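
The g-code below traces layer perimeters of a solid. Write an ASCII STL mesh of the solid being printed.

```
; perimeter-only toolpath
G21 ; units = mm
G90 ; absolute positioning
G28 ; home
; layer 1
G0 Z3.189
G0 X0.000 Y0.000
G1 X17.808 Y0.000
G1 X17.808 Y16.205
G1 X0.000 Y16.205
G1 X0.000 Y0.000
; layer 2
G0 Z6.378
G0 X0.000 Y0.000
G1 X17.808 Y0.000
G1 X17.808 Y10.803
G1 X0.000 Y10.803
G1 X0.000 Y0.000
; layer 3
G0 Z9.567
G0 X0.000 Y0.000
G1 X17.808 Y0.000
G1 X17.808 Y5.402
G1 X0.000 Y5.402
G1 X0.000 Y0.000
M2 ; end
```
solid part
  facet normal 0.0000 0.0000 -1.0000
    outer loop
      vertex 17.808 21.606 0.000
      vertex 17.808 0.000 0.000
      vertex 0.000 0.000 0.000
    endloop
  endfacet
  facet normal 0.0000 0.0000 -1.0000
    outer loop
      vertex 0.000 21.606 0.000
      vertex 17.808 21.606 0.000
      vertex 0.000 0.000 0.000
    endloop
  endfacet
  facet normal 0.0000 -1.0000 0.0000
    outer loop
      vertex 0.000 0.000 0.000
      vertex 17.808 0.000 0.000
      vertex 17.808 0.000 12.756
    endloop
  endfacet
  facet normal 0.0000 -1.0000 0.0000
    outer loop
      vertex 0.000 0.000 0.000
      vertex 17.808 0.000 12.756
      vertex 0.000 0.000 12.756
    endloop
  endfacet
  facet normal 0.0000 0.5084 0.8611
    outer loop
      vertex 0.000 0.000 12.756
      vertex 17.808 0.000 12.756
      vertex 17.808 21.606 0.000
    endloop
  endfacet
  facet normal 0.0000 0.5084 0.8611
    outer loop
      vertex 0.000 0.000 12.756
      vertex 17.808 21.606 0.000
      vertex 0.000 21.606 0.000
    endloop
  endfacet
  facet normal -1.0000 0.0000 0.0000
    outer loop
      vertex 0.000 0.000 12.756
      vertex 0.000 21.606 0.000
      vertex 0.000 0.000 0.000
    endloop
  endfacet
  facet normal 1.0000 0.0000 0.0000
    outer loop
      vertex 17.808 0.000 0.000
      vertex 17.808 21.606 0.000
      vertex 17.808 0.000 12.756
    endloop
  endfacet
endsolid part

The G0 Z moves step by Δz≈3.189 mm. The G1 loops shrink linearly with z, so the solid tapers from its base footprint up to z≈12.8. Closing with a flat bottom cap and the tapered top and triangulating gives 8 facets — a wedge (ramp): 17.8 × 21.6 mm base, rising to 12.8 mm along the y=0 edge and sloping linearly to z=0 at y=21.6.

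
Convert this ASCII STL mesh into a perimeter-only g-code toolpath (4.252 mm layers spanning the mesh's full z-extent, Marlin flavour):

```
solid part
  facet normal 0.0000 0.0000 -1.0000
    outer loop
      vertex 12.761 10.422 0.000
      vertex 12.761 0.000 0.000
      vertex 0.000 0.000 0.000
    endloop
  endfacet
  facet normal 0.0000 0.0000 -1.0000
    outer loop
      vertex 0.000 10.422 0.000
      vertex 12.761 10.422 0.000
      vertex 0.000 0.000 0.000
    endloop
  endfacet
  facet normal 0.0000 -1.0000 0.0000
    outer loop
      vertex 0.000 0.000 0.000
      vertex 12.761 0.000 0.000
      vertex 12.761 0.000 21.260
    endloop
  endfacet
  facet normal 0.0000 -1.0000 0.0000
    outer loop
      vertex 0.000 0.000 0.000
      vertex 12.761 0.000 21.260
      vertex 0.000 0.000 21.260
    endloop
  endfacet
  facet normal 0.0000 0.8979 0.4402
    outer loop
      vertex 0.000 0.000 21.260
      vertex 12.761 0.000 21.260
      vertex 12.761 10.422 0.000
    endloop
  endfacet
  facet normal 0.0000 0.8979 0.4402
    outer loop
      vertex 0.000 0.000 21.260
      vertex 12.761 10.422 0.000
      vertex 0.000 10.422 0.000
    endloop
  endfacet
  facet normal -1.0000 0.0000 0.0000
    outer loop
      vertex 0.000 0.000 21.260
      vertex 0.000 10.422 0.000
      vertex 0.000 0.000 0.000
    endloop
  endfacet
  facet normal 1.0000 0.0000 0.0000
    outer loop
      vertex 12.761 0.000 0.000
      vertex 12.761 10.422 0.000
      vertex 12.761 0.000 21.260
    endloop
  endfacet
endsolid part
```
; perimeter-only toolpath
G21 ; units = mm
G90 ; absolute positioning
G28 ; home
; layer 1
G0 Z4.252
G0 X0.000 Y0.000
G1 X12.761 Y0.000
G1 X12.761 Y8.338
G1 X0.000 Y8.338
G1 X0.000 Y0.000
; layer 2
G0 Z8.504
G0 X0.000 Y0.000
G1 X12.761 Y0.000
G1 X12.761 Y6.253
G1 X0.000 Y6.253
G1 X0.000 Y0.000
; layer 3
G0 Z12.756
G0 X0.000 Y0.000
G1 X12.761 Y0.000
G1 X12.761 Y4.169
G1 X0.000 Y4.169
G1 X0.000 Y0.000
; layer 4
G0 Z17.008
G0 X0.000 Y0.000
G1 X12.761 Y0.000
G1 X12.761 Y2.084
G1 X0.000 Y2.084
G1 X0.000 Y0.000
M2 ; end

The solid is a wedge (ramp): 12.8 × 10.4 mm base, rising to 21.3 mm along the y=0 edge and sloping linearly to z=0 at y=10.4. Slicing at Δz = 4.252 mm — 5 equal slices spanning the solid's height, so layer i sits at z = i·h/5 — gives 4 non-empty perimeters. Each is a 4-segment closed polygon; G0 lifts to the layer z and rapids to the start vertex, then G1 traces the edges. The cross-section shrinks linearly with z (the slice at the apex is degenerate and omitted).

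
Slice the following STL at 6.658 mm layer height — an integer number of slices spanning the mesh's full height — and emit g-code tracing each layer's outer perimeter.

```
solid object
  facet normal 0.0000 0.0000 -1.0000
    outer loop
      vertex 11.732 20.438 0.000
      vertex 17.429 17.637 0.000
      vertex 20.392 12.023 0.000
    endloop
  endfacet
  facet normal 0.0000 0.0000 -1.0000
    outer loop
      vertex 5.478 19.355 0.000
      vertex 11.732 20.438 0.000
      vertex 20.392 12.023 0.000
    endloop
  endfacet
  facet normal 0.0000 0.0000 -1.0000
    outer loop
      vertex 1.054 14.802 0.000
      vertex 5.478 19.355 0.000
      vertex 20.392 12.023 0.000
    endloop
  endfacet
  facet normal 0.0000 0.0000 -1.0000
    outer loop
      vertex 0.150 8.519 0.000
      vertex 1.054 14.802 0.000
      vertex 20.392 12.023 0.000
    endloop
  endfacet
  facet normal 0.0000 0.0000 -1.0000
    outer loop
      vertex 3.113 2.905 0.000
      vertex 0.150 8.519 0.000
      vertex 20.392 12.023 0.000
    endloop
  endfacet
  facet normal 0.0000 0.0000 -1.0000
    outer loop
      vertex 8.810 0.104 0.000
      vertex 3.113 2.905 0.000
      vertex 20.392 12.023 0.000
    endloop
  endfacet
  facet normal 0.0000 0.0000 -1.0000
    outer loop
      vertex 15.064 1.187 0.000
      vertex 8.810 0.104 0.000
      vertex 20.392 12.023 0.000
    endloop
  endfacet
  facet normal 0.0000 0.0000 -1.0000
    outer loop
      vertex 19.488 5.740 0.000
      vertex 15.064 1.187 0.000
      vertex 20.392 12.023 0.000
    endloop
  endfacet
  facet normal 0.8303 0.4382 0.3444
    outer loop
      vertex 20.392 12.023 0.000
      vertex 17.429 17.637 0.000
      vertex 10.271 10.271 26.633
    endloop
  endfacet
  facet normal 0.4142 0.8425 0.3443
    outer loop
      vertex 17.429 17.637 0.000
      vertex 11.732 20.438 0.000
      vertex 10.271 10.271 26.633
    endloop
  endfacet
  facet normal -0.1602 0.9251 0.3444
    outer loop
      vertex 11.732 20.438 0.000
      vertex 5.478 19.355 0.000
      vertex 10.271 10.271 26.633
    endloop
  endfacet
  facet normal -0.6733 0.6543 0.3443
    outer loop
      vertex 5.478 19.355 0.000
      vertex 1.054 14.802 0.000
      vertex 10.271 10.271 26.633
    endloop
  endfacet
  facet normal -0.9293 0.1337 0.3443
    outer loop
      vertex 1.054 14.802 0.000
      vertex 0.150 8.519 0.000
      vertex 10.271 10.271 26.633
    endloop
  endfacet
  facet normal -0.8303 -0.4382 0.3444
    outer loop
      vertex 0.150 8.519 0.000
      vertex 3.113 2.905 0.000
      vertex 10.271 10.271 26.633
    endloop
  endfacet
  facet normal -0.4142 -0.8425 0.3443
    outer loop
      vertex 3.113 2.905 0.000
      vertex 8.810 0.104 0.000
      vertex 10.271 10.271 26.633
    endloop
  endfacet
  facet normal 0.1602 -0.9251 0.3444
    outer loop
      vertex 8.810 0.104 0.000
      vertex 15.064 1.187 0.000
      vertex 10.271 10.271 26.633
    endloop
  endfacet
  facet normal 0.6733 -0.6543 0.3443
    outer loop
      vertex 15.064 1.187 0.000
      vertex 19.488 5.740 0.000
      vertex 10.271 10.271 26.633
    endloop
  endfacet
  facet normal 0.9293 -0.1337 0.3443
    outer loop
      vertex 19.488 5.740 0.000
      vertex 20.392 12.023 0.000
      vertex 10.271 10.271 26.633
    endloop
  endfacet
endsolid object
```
; perimeter-only toolpath
G21 ; units = mm
G90 ; absolute positioning
G28 ; home
; layer 1
G0 Z6.658
G0 X17.862 Y11.585
G1 X15.639 Y15.796
G1 X11.367 Y17.896
G1 X6.676 Y17.084
G1 X3.358 Y13.669
G1 X2.680 Y8.957
G1 X4.902 Y4.747
G1 X9.175 Y2.646
G1 X13.866 Y3.458
G1 X17.184 Y6.873
G1 X17.862 Y11.585
; layer 2
G0 Z13.316
G0 X15.332 Y11.147
G1 X13.850 Y13.954
G1 X11.002 Y15.354
G1 X7.875 Y14.813
G1 X5.663 Y12.537
G1 X5.211 Y9.395
G1 X6.692 Y6.588
G1 X9.541 Y5.188
G1 X12.668 Y5.729
G1 X14.880 Y8.006
G1 X15.332 Y11.147
; layer 3
G0 Z19.975
G0 X12.801 Y10.709
G1 X12.061 Y12.113
G1 X10.636 Y12.813
G1 X9.073 Y12.542
G1 X7.967 Y11.404
G1 X7.741 Y9.833
G1 X8.482 Y8.430
G1 X9.906 Y7.729
G1 X11.469 Y8.000
G1 X12.575 Y9.138
G1 X12.801 Y10.709
M2 ; end

The solid is a regular 10-sided pyramid, base circumscribed radius ≈ 10.3 mm, apex at z ≈ 26.6 mm. Slicing at Δz = 6.658 mm — 4 equal slices spanning the solid's height, so layer i sits at z = i·h/4 — gives 3 non-empty perimeters. Each is a 10-segment closed polygon; G0 lifts to the layer z and rapids to the start vertex, then G1 traces the edges. The cross-section shrinks linearly with z (the slice at the apex is degenerate and omitted).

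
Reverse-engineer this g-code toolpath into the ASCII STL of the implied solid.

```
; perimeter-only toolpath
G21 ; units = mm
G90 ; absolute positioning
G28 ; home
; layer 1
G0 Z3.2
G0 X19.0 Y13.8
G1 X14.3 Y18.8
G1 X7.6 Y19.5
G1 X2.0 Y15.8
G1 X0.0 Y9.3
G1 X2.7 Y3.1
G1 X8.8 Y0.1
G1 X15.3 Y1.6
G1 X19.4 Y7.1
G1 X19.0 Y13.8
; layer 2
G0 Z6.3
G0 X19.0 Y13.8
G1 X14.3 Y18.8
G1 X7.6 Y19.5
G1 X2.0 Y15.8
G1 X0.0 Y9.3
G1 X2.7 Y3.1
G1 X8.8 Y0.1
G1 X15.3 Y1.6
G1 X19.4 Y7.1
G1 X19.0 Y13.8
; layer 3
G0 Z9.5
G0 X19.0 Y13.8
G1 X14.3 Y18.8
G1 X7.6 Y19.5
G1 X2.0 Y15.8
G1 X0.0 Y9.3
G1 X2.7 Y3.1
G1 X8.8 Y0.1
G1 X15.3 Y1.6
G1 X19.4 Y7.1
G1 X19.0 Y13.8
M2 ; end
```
solid part
  facet normal 0.0000 0.0000 -1.0000
    outer loop
      vertex 7.6 19.5 0.0
      vertex 14.3 18.8 0.0
      vertex 19.0 13.8 0.0
    endloop
  endfacet
  facet normal 0.0000 0.0000 -1.0000
    outer loop
      vertex 2.0 15.8 0.0
      vertex 7.6 19.5 0.0
      vertex 19.0 13.8 0.0
    endloop
  endfacet
  facet normal 0.0000 0.0000 -1.0000
    outer loop
      vertex 0.0 9.3 0.0
      vertex 2.0 15.8 0.0
      vertex 19.0 13.8 0.0
    endloop
  endfacet
  facet normal 0.0000 0.0000 -1.0000
    outer loop
      vertex 2.7 3.1 0.0
      vertex 0.0 9.3 0.0
      vertex 19.0 13.8 0.0
    endloop
  endfacet
  facet normal 0.0000 0.0000 -1.0000
    outer loop
      vertex 8.8 0.1 0.0
      vertex 2.7 3.1 0.0
      vertex 19.0 13.8 0.0
    endloop
  endfacet
  facet normal 0.0000 0.0000 -1.0000
    outer loop
      vertex 15.3 1.6 0.0
      vertex 8.8 0.1 0.0
      vertex 19.0 13.8 0.0
    endloop
  endfacet
  facet normal 0.0000 0.0000 -1.0000
    outer loop
      vertex 19.4 7.1 0.0
      vertex 15.3 1.6 0.0
      vertex 19.0 13.8 0.0
    endloop
  endfacet
  facet normal 0.0000 0.0000 1.0000
    outer loop
      vertex 19.0 13.8 9.5
      vertex 14.3 18.8 9.5
      vertex 7.6 19.5 9.5
    endloop
  endfacet
  facet normal 0.0000 0.0000 1.0000
    outer loop
      vertex 19.0 13.8 9.5
      vertex 7.6 19.5 9.5
      vertex 2.0 15.8 9.5
    endloop
  endfacet
  facet normal 0.0000 0.0000 1.0000
    outer loop
      vertex 19.0 13.8 9.5
      vertex 2.0 15.8 9.5
      vertex 0.0 9.3 9.5
    endloop
  endfacet
  facet normal 0.0000 0.0000 1.0000
    outer loop
      vertex 19.0 13.8 9.5
      vertex 0.0 9.3 9.5
      vertex 2.7 3.1 9.5
    endloop
  endfacet
  facet normal 0.0000 0.0000 1.0000
    outer loop
      vertex 19.0 13.8 9.5
      vertex 2.7 3.1 9.5
      vertex 8.8 0.1 9.5
    endloop
  endfacet
  facet normal 0.0000 0.0000 1.0000
    outer loop
      vertex 19.0 13.8 9.5
      vertex 8.8 0.1 9.5
      vertex 15.3 1.6 9.5
    endloop
  endfacet
  facet normal 0.0000 0.0000 1.0000
    outer loop
      vertex 19.0 13.8 9.5
      vertex 15.3 1.6 9.5
      vertex 19.4 7.1 9.5
    endloop
  endfacet
  facet normal 0.7286 0.6849 0.0000
    outer loop
      vertex 19.0 13.8 0.0
      vertex 14.3 18.8 0.0
      vertex 14.3 18.8 9.5
    endloop
  endfacet
  facet normal 0.7286 0.6849 0.0000
    outer loop
      vertex 19.0 13.8 0.0
      vertex 14.3 18.8 9.5
      vertex 19.0 13.8 9.5
    endloop
  endfacet
  facet normal 0.1039 0.9946 0.0000
    outer loop
      vertex 14.3 18.8 0.0
      vertex 7.6 19.5 0.0
      vertex 7.6 19.5 9.5
    endloop
  endfacet
  facet normal 0.1039 0.9946 0.0000
    outer loop
      vertex 14.3 18.8 0.0
      vertex 7.6 19.5 9.5
      vertex 14.3 18.8 9.5
    endloop
  endfacet
  facet normal -0.5513 0.8343 0.0000
    outer loop
      vertex 7.6 19.5 0.0
      vertex 2.0 15.8 0.0
      vertex 2.0 15.8 9.5
    endloop
  endfacet
  facet normal -0.5513 0.8343 0.0000
    outer loop
      vertex 7.6 19.5 0.0
      vertex 2.0 15.8 9.5
      vertex 7.6 19.5 9.5
    endloop
  endfacet
  facet normal -0.9558 0.2941 0.0000
    outer loop
      vertex 2.0 15.8 0.0
      vertex 0.0 9.3 0.0
      vertex 0.0 9.3 9.5
    endloop
  endfacet
  facet normal -0.9558 0.2941 0.0000
    outer loop
      vertex 2.0 15.8 0.0
      vertex 0.0 9.3 9.5
      vertex 2.0 15.8 9.5
    endloop
  endfacet
  facet normal -0.9168 -0.3993 0.0000
    outer loop
      vertex 0.0 9.3 0.0
      vertex 2.7 3.1 0.0
      vertex 2.7 3.1 9.5
    endloop
  endfacet
  facet normal -0.9168 -0.3993 0.0000
    outer loop
      vertex 0.0 9.3 0.0
      vertex 2.7 3.1 9.5
      vertex 0.0 9.3 9.5
    endloop
  endfacet
  facet normal -0.4413 -0.8973 0.0000
    outer loop
      vertex 2.7 3.1 0.0
      vertex 8.8 0.1 0.0
      vertex 8.8 0.1 9.5
    endloop
  endfacet
  facet normal -0.4413 -0.8973 0.0000
    outer loop
      vertex 2.7 3.1 0.0
      vertex 8.8 0.1 9.5
      vertex 2.7 3.1 9.5
    endloop
  endfacet
  facet normal 0.2249 -0.9744 0.0000
    outer loop
      vertex 8.8 0.1 0.0
      vertex 15.3 1.6 0.0
      vertex 15.3 1.6 9.5
    endloop
  endfacet
  facet normal 0.2249 -0.9744 0.0000
    outer loop
      vertex 8.8 0.1 0.0
      vertex 15.3 1.6 9.5
      vertex 8.8 0.1 9.5
    endloop
  endfacet
  facet normal 0.8017 -0.5977 0.0000
    outer loop
      vertex 15.3 1.6 0.0
      vertex 19.4 7.1 0.0
      vertex 19.4 7.1 9.5
    endloop
  endfacet
  facet normal 0.8017 -0.5977 0.0000
    outer loop
      vertex 15.3 1.6 0.0
      vertex 19.4 7.1 9.5
      vertex 15.3 1.6 9.5
    endloop
  endfacet
  facet normal 0.9982 0.0596 0.0000
    outer loop
      vertex 19.4 7.1 0.0
      vertex 19.0 13.8 0.0
      vertex 19.0 13.8 9.5
    endloop
  endfacet
  facet normal 0.9982 0.0596 0.0000
    outer loop
      vertex 19.4 7.1 0.0
      vertex 19.0 13.8 9.5
      vertex 19.4 7.1 9.5
    endloop
  endfacet
endsolid part

The G0 Z moves step by Δz≈3.2 mm. Every layer's G1 loop is the same polygon, so the solid is a straight extrusion of it from z=0 to z≈9.5. Closing with flat bottom and top caps and triangulating gives 32 facets — a regular 9-sided prism (a cylinder approximated with 9 flat sides), circumscribed radius ≈ 9.9 mm, height ≈ 9.5 mm.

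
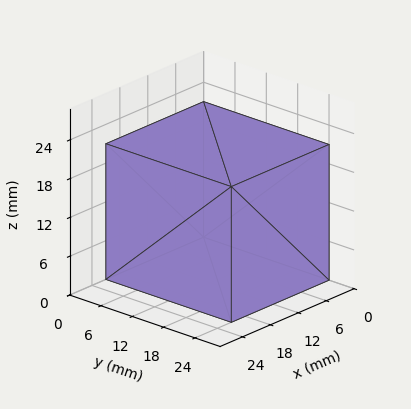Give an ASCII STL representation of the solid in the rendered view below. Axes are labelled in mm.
Reading the render: the shape is a rectangular box, roughly 21 × 24 mm footprint and 21 mm tall (dimensions read to the nearest mm from the axis ticks). For the STL, each face is triangulated and given an outward normal.

solid part
  facet normal 0.0000 0.0000 -1.0000
    outer loop
      vertex 21.0 24.0 0.0
      vertex 21.0 0.0 0.0
      vertex 0.0 0.0 0.0
    endloop
  endfacet
  facet normal 0.0000 0.0000 -1.0000
    outer loop
      vertex 0.0 24.0 0.0
      vertex 21.0 24.0 0.0
      vertex 0.0 0.0 0.0
    endloop
  endfacet
  facet normal 0.0000 0.0000 1.0000
    outer loop
      vertex 0.0 0.0 21.0
      vertex 21.0 0.0 21.0
      vertex 21.0 24.0 21.0
    endloop
  endfacet
  facet normal 0.0000 0.0000 1.0000
    outer loop
      vertex 0.0 0.0 21.0
      vertex 21.0 24.0 21.0
      vertex 0.0 24.0 21.0
    endloop
  endfacet
  facet normal 0.0000 -1.0000 0.0000
    outer loop
      vertex 0.0 0.0 0.0
      vertex 21.0 0.0 0.0
      vertex 21.0 0.0 21.0
    endloop
  endfacet
  facet normal 0.0000 -1.0000 0.0000
    outer loop
      vertex 0.0 0.0 0.0
      vertex 21.0 0.0 21.0
      vertex 0.0 0.0 21.0
    endloop
  endfacet
  facet normal 0.0000 1.0000 0.0000
    outer loop
      vertex 21.0 24.0 21.0
      vertex 21.0 24.0 0.0
      vertex 0.0 24.0 0.0
    endloop
  endfacet
  facet normal 0.0000 1.0000 0.0000
    outer loop
      vertex 0.0 24.0 21.0
      vertex 21.0 24.0 21.0
      vertex 0.0 24.0 0.0
    endloop
  endfacet
  facet normal -1.0000 0.0000 0.0000
    outer loop
      vertex 0.0 24.0 21.0
      vertex 0.0 24.0 0.0
      vertex 0.0 0.0 0.0
    endloop
  endfacet
  facet normal -1.0000 0.0000 0.0000
    outer loop
      vertex 0.0 0.0 21.0
      vertex 0.0 24.0 21.0
      vertex 0.0 0.0 0.0
    endloop
  endfacet
  facet normal 1.0000 0.0000 0.0000
    outer loop
      vertex 21.0 0.0 0.0
      vertex 21.0 24.0 0.0
      vertex 21.0 24.0 21.0
    endloop
  endfacet
  facet normal 1.0000 0.0000 0.0000
    outer loop
      vertex 21.0 0.0 0.0
      vertex 21.0 24.0 21.0
      vertex 21.0 0.0 21.0
    endloop
  endfacet
endsolid part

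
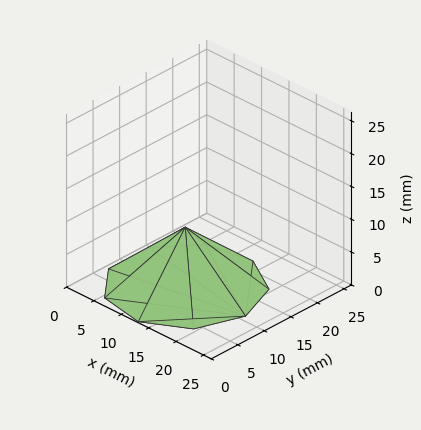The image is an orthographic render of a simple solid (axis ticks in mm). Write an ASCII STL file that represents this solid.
Reading the render: the shape is a regular 9-sided pyramid, base circumscribed radius ≈ 11 mm, apex at z ≈ 9 mm (dimensions read to the nearest mm from the axis ticks). For the STL, each face is triangulated and given an outward normal.

solid part
  facet normal 0.0000 0.0000 -1.0000
    outer loop
      vertex 12.9 21.8 0.0
      vertex 19.4 18.1 0.0
      vertex 22.0 11.0 0.0
    endloop
  endfacet
  facet normal 0.0000 0.0000 -1.0000
    outer loop
      vertex 5.5 20.5 0.0
      vertex 12.9 21.8 0.0
      vertex 22.0 11.0 0.0
    endloop
  endfacet
  facet normal 0.0000 0.0000 -1.0000
    outer loop
      vertex 0.7 14.8 0.0
      vertex 5.5 20.5 0.0
      vertex 22.0 11.0 0.0
    endloop
  endfacet
  facet normal 0.0000 0.0000 -1.0000
    outer loop
      vertex 0.7 7.2 0.0
      vertex 0.7 14.8 0.0
      vertex 22.0 11.0 0.0
    endloop
  endfacet
  facet normal 0.0000 0.0000 -1.0000
    outer loop
      vertex 5.5 1.5 0.0
      vertex 0.7 7.2 0.0
      vertex 22.0 11.0 0.0
    endloop
  endfacet
  facet normal 0.0000 0.0000 -1.0000
    outer loop
      vertex 12.9 0.2 0.0
      vertex 5.5 1.5 0.0
      vertex 22.0 11.0 0.0
    endloop
  endfacet
  facet normal 0.0000 0.0000 -1.0000
    outer loop
      vertex 19.4 3.9 0.0
      vertex 12.9 0.2 0.0
      vertex 22.0 11.0 0.0
    endloop
  endfacet
  facet normal 0.6169 0.2259 0.7540
    outer loop
      vertex 22.0 11.0 0.0
      vertex 19.4 18.1 0.0
      vertex 11.0 11.0 9.0
    endloop
  endfacet
  facet normal 0.3250 0.5710 0.7538
    outer loop
      vertex 19.4 18.1 0.0
      vertex 12.9 21.8 0.0
      vertex 11.0 11.0 9.0
    endloop
  endfacet
  facet normal -0.1138 0.6478 0.7533
    outer loop
      vertex 12.9 21.8 0.0
      vertex 5.5 20.5 0.0
      vertex 11.0 11.0 9.0
    endloop
  endfacet
  facet normal -0.5026 0.4232 0.7539
    outer loop
      vertex 5.5 20.5 0.0
      vertex 0.7 14.8 0.0
      vertex 11.0 11.0 9.0
    endloop
  endfacet
  facet normal -0.6580 0.0000 0.7530
    outer loop
      vertex 0.7 14.8 0.0
      vertex 0.7 7.2 0.0
      vertex 11.0 11.0 9.0
    endloop
  endfacet
  facet normal -0.5026 -0.4232 0.7539
    outer loop
      vertex 0.7 7.2 0.0
      vertex 5.5 1.5 0.0
      vertex 11.0 11.0 9.0
    endloop
  endfacet
  facet normal -0.1138 -0.6478 0.7533
    outer loop
      vertex 5.5 1.5 0.0
      vertex 12.9 0.2 0.0
      vertex 11.0 11.0 9.0
    endloop
  endfacet
  facet normal 0.3250 -0.5710 0.7538
    outer loop
      vertex 12.9 0.2 0.0
      vertex 19.4 3.9 0.0
      vertex 11.0 11.0 9.0
    endloop
  endfacet
  facet normal 0.6169 -0.2259 0.7540
    outer loop
      vertex 19.4 3.9 0.0
      vertex 22.0 11.0 0.0
      vertex 11.0 11.0 9.0
    endloop
  endfacet
endsolid part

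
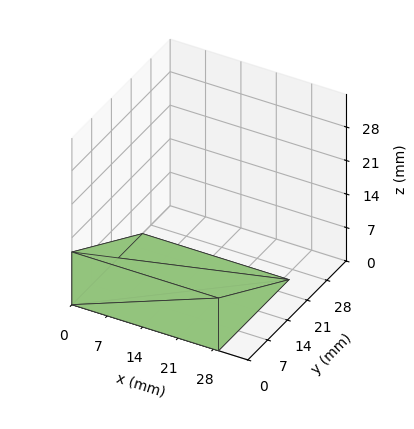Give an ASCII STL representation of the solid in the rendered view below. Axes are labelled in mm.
Reading the render: the shape is a wedge (ramp): 29 × 25 mm base, rising to 11 mm along the y=0 edge and sloping linearly to z=0 at y=25 (dimensions read to the nearest mm from the axis ticks). For the STL, each face is triangulated and given an outward normal.

solid part
  facet normal 0.0000 0.0000 -1.0000
    outer loop
      vertex 29.00 25.00 0.00
      vertex 29.00 0.00 0.00
      vertex 0.00 0.00 0.00
    endloop
  endfacet
  facet normal 0.0000 0.0000 -1.0000
    outer loop
      vertex 0.00 25.00 0.00
      vertex 29.00 25.00 0.00
      vertex 0.00 0.00 0.00
    endloop
  endfacet
  facet normal 0.0000 -1.0000 0.0000
    outer loop
      vertex 0.00 0.00 0.00
      vertex 29.00 0.00 0.00
      vertex 29.00 0.00 11.00
    endloop
  endfacet
  facet normal 0.0000 -1.0000 0.0000
    outer loop
      vertex 0.00 0.00 0.00
      vertex 29.00 0.00 11.00
      vertex 0.00 0.00 11.00
    endloop
  endfacet
  facet normal 0.0000 0.4027 0.9153
    outer loop
      vertex 0.00 0.00 11.00
      vertex 29.00 0.00 11.00
      vertex 29.00 25.00 0.00
    endloop
  endfacet
  facet normal 0.0000 0.4027 0.9153
    outer loop
      vertex 0.00 0.00 11.00
      vertex 29.00 25.00 0.00
      vertex 0.00 25.00 0.00
    endloop
  endfacet
  facet normal -1.0000 0.0000 0.0000
    outer loop
      vertex 0.00 0.00 11.00
      vertex 0.00 25.00 0.00
      vertex 0.00 0.00 0.00
    endloop
  endfacet
  facet normal 1.0000 0.0000 0.0000
    outer loop
      vertex 29.00 0.00 0.00
      vertex 29.00 25.00 0.00
      vertex 29.00 0.00 11.00
    endloop
  endfacet
endsolid part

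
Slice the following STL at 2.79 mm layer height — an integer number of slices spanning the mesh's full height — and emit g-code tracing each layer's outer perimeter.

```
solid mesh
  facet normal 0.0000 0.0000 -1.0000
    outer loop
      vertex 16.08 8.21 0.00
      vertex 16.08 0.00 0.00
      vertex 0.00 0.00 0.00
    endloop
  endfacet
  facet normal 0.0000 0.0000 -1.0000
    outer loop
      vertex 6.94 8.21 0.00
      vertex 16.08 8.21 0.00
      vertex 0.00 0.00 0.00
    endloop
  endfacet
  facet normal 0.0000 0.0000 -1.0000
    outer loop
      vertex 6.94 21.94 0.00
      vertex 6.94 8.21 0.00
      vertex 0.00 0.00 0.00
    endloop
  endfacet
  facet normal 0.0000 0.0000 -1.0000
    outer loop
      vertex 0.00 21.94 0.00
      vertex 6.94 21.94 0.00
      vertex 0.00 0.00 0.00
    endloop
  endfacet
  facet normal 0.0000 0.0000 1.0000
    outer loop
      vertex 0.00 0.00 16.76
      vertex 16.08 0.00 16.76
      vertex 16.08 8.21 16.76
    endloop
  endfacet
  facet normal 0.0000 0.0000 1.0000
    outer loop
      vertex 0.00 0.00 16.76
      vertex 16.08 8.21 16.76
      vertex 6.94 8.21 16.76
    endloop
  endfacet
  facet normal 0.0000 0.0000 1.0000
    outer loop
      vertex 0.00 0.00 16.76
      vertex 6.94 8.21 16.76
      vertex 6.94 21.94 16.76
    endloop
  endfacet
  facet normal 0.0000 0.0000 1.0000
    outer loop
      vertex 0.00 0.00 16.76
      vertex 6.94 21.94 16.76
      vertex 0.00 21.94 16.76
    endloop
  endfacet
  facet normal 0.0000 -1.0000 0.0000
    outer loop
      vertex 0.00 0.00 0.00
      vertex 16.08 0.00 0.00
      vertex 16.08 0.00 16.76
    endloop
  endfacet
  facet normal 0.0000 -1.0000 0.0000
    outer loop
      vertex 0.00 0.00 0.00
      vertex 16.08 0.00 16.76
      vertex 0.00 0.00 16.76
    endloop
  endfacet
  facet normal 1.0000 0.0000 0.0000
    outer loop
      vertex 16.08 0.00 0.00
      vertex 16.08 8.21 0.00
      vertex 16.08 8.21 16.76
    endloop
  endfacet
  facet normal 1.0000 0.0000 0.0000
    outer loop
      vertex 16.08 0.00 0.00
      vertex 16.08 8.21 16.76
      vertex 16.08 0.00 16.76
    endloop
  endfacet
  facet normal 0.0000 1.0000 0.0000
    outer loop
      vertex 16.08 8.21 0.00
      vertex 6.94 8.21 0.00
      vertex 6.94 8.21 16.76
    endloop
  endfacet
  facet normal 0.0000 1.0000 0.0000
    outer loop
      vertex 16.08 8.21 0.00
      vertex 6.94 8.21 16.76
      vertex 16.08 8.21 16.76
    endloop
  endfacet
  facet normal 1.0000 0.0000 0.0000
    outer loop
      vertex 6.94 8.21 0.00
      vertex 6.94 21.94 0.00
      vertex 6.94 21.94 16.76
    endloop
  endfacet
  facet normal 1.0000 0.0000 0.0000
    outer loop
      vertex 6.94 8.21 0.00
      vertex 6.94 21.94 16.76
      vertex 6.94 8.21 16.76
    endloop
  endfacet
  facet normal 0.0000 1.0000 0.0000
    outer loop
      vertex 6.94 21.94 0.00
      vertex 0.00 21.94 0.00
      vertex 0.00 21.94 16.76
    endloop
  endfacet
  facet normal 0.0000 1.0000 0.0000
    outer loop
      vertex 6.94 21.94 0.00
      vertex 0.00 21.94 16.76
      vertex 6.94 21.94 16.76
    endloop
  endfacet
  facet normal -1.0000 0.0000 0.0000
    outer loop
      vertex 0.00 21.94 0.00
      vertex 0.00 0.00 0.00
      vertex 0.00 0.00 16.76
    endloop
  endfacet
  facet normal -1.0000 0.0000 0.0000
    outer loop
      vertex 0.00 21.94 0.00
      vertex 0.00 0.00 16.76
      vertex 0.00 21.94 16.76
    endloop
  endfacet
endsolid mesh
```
; perimeter-only toolpath
G21 ; units = mm
G90 ; absolute positioning
G28 ; home
; layer 1
G0 Z2.79
G0 X0.00 Y0.00
G1 X16.08 Y0.00
G1 X16.08 Y8.21
G1 X6.94 Y8.21
G1 X6.94 Y21.94
G1 X0.00 Y21.94
G1 X0.00 Y0.00
; layer 2
G0 Z5.59
G0 X0.00 Y0.00
G1 X16.08 Y0.00
G1 X16.08 Y8.21
G1 X6.94 Y8.21
G1 X6.94 Y21.94
G1 X0.00 Y21.94
G1 X0.00 Y0.00
; layer 3
G0 Z8.38
G0 X0.00 Y0.00
G1 X16.08 Y0.00
G1 X16.08 Y8.21
G1 X6.94 Y8.21
G1 X6.94 Y21.94
G1 X0.00 Y21.94
G1 X0.00 Y0.00
; layer 4
G0 Z11.17
G0 X0.00 Y0.00
G1 X16.08 Y0.00
G1 X16.08 Y8.21
G1 X6.94 Y8.21
G1 X6.94 Y21.94
G1 X0.00 Y21.94
G1 X0.00 Y0.00
; layer 5
G0 Z13.97
G0 X0.00 Y0.00
G1 X16.08 Y0.00
G1 X16.08 Y8.21
G1 X6.94 Y8.21
G1 X6.94 Y21.94
G1 X0.00 Y21.94
G1 X0.00 Y0.00
; layer 6
G0 Z16.76
G0 X0.00 Y0.00
G1 X16.08 Y0.00
G1 X16.08 Y8.21
G1 X6.94 Y8.21
G1 X6.94 Y21.94
G1 X0.00 Y21.94
G1 X0.00 Y0.00
M2 ; end

The solid is an L-shaped prism: outer 16.1 × 21.9 mm, arm thicknesses ≈ 8.21 mm (horizontal) and 6.94 mm (vertical), extruded 16.8 mm in z. Slicing at Δz = 2.79 mm — 6 equal slices spanning the solid's height, so layer i sits at z = i·h/6 — gives 6 non-empty perimeters. Each is a 6-segment closed polygon; G0 lifts to the layer z and rapids to the start vertex, then G1 traces the edges.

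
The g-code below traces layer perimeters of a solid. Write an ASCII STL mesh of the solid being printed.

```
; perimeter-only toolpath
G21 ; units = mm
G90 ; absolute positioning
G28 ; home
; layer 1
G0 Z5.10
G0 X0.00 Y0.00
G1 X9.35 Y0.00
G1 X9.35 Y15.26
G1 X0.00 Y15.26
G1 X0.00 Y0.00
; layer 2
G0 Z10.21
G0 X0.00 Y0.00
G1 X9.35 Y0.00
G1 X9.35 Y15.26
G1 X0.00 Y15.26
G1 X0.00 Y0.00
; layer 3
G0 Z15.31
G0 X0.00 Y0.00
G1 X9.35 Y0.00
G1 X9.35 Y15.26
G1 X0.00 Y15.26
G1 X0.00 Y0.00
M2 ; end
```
solid part
  facet normal 0.0000 0.0000 -1.0000
    outer loop
      vertex 9.35 15.26 0.00
      vertex 9.35 0.00 0.00
      vertex 0.00 0.00 0.00
    endloop
  endfacet
  facet normal 0.0000 0.0000 -1.0000
    outer loop
      vertex 0.00 15.26 0.00
      vertex 9.35 15.26 0.00
      vertex 0.00 0.00 0.00
    endloop
  endfacet
  facet normal 0.0000 0.0000 1.0000
    outer loop
      vertex 0.00 0.00 15.31
      vertex 9.35 0.00 15.31
      vertex 9.35 15.26 15.31
    endloop
  endfacet
  facet normal 0.0000 0.0000 1.0000
    outer loop
      vertex 0.00 0.00 15.31
      vertex 9.35 15.26 15.31
      vertex 0.00 15.26 15.31
    endloop
  endfacet
  facet normal 0.0000 -1.0000 0.0000
    outer loop
      vertex 0.00 0.00 0.00
      vertex 9.35 0.00 0.00
      vertex 9.35 0.00 15.31
    endloop
  endfacet
  facet normal 0.0000 -1.0000 0.0000
    outer loop
      vertex 0.00 0.00 0.00
      vertex 9.35 0.00 15.31
      vertex 0.00 0.00 15.31
    endloop
  endfacet
  facet normal 0.0000 1.0000 0.0000
    outer loop
      vertex 9.35 15.26 15.31
      vertex 9.35 15.26 0.00
      vertex 0.00 15.26 0.00
    endloop
  endfacet
  facet normal 0.0000 1.0000 0.0000
    outer loop
      vertex 0.00 15.26 15.31
      vertex 9.35 15.26 15.31
      vertex 0.00 15.26 0.00
    endloop
  endfacet
  facet normal -1.0000 0.0000 0.0000
    outer loop
      vertex 0.00 15.26 15.31
      vertex 0.00 15.26 0.00
      vertex 0.00 0.00 0.00
    endloop
  endfacet
  facet normal -1.0000 0.0000 0.0000
    outer loop
      vertex 0.00 0.00 15.31
      vertex 0.00 15.26 15.31
      vertex 0.00 0.00 0.00
    endloop
  endfacet
  facet normal 1.0000 0.0000 0.0000
    outer loop
      vertex 9.35 0.00 0.00
      vertex 9.35 15.26 0.00
      vertex 9.35 15.26 15.31
    endloop
  endfacet
  facet normal 1.0000 0.0000 0.0000
    outer loop
      vertex 9.35 0.00 0.00
      vertex 9.35 15.26 15.31
      vertex 9.35 0.00 15.31
    endloop
  endfacet
endsolid part

The G0 Z moves step by Δz≈5.10 mm. Every layer's G1 loop is the same polygon, so the solid is a straight extrusion of it from z=0 to z≈15.3. Closing with flat bottom and top caps and triangulating gives 12 facets — a rectangular box, roughly 9.35 × 15.3 mm footprint and 15.3 mm tall.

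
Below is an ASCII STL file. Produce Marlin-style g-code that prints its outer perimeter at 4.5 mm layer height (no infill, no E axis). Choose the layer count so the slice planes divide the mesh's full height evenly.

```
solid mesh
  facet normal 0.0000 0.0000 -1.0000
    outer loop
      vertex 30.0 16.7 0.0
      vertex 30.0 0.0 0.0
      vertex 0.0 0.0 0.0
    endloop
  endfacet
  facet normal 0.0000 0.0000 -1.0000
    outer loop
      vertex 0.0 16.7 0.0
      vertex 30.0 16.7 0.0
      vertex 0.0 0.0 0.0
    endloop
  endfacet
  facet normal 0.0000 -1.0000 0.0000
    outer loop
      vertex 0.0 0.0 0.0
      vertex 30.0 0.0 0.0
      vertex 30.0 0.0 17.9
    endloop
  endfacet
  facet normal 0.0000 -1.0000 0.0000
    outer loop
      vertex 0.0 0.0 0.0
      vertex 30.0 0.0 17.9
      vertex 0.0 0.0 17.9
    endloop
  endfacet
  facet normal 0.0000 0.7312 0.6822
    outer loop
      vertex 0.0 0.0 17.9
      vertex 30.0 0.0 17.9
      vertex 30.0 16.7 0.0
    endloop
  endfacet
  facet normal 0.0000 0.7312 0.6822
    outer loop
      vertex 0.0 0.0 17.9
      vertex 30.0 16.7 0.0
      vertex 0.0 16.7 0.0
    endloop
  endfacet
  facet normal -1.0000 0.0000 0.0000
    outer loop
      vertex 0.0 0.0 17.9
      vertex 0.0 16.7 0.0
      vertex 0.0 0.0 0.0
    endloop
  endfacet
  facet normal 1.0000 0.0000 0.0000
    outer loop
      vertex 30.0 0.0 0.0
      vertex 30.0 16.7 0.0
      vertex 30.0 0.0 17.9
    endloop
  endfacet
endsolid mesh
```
; perimeter-only toolpath
G21 ; units = mm
G90 ; absolute positioning
G28 ; home
; layer 1
G0 Z4.5
G0 X0.0 Y0.0
G1 X30.0 Y0.0
G1 X30.0 Y12.5
G1 X0.0 Y12.5
G1 X0.0 Y0.0
; layer 2
G0 Z8.9
G0 X0.0 Y0.0
G1 X30.0 Y0.0
G1 X30.0 Y8.3
G1 X0.0 Y8.3
G1 X0.0 Y0.0
; layer 3
G0 Z13.4
G0 X0.0 Y0.0
G1 X30.0 Y0.0
G1 X30.0 Y4.2
G1 X0.0 Y4.2
G1 X0.0 Y0.0
M2 ; end

The solid is a wedge (ramp): 30 × 16.7 mm base, rising to 17.9 mm along the y=0 edge and sloping linearly to z=0 at y=16.7. Slicing at Δz = 4.5 mm — 4 equal slices spanning the solid's height, so layer i sits at z = i·h/4 — gives 3 non-empty perimeters. Each is a 4-segment closed polygon; G0 lifts to the layer z and rapids to the start vertex, then G1 traces the edges. The cross-section shrinks linearly with z (the slice at the apex is degenerate and omitted).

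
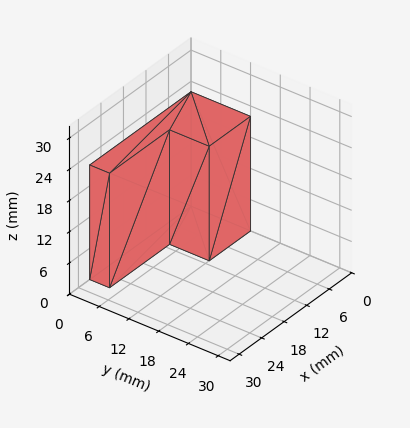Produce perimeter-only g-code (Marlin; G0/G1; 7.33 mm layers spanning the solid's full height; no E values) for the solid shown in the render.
Reading the render: the shape is an L-shaped prism: outer 27 × 12 mm, arm thicknesses ≈ 4 mm (horizontal) and 11 mm (vertical), extruded 22 mm in z (dimensions read to the nearest mm from the axis ticks). For the g-code, the solid's height is divided into equal slices at the stated Δz and each level perimeter traced with G1 moves after a G0 lift.

; perimeter-only toolpath
G21 ; units = mm
G90 ; absolute positioning
G28 ; home
; layer 1
G0 Z7.33
G0 X0.00 Y0.00
G1 X27.00 Y0.00
G1 X27.00 Y4.00
G1 X11.00 Y4.00
G1 X11.00 Y12.00
G1 X0.00 Y12.00
G1 X0.00 Y0.00
; layer 2
G0 Z14.67
G0 X0.00 Y0.00
G1 X27.00 Y0.00
G1 X27.00 Y4.00
G1 X11.00 Y4.00
G1 X11.00 Y12.00
G1 X0.00 Y12.00
G1 X0.00 Y0.00
; layer 3
G0 Z22.00
G0 X0.00 Y0.00
G1 X27.00 Y0.00
G1 X27.00 Y4.00
G1 X11.00 Y4.00
G1 X11.00 Y12.00
G1 X0.00 Y12.00
G1 X0.00 Y0.00
M2 ; end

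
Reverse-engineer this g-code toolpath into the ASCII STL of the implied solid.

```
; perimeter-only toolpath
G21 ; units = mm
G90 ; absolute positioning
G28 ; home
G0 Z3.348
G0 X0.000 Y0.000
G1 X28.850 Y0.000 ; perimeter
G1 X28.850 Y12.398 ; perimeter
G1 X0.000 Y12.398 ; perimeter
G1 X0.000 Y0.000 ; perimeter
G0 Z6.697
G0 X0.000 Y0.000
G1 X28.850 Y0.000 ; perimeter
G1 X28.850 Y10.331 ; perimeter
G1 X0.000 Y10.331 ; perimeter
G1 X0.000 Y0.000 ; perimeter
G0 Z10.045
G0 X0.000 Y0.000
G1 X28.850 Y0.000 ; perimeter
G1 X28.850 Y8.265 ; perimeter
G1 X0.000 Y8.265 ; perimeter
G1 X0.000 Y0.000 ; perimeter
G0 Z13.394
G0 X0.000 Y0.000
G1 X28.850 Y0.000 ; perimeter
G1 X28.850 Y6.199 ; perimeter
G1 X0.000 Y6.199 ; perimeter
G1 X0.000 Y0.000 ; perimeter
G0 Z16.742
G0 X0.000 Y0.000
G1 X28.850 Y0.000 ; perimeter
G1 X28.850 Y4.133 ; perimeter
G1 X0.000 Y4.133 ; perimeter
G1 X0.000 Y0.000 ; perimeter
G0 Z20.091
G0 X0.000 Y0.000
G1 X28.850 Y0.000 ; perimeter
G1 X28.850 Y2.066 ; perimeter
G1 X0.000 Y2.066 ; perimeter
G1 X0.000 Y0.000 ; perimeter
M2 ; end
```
solid part
  facet normal 0.0000 0.0000 -1.0000
    outer loop
      vertex 28.850 14.464 0.000
      vertex 28.850 0.000 0.000
      vertex 0.000 0.000 0.000
    endloop
  endfacet
  facet normal 0.0000 0.0000 -1.0000
    outer loop
      vertex 0.000 14.464 0.000
      vertex 28.850 14.464 0.000
      vertex 0.000 0.000 0.000
    endloop
  endfacet
  facet normal 0.0000 -1.0000 0.0000
    outer loop
      vertex 0.000 0.000 0.000
      vertex 28.850 0.000 0.000
      vertex 28.850 0.000 23.439
    endloop
  endfacet
  facet normal 0.0000 -1.0000 0.0000
    outer loop
      vertex 0.000 0.000 0.000
      vertex 28.850 0.000 23.439
      vertex 0.000 0.000 23.439
    endloop
  endfacet
  facet normal 0.0000 0.8510 0.5252
    outer loop
      vertex 0.000 0.000 23.439
      vertex 28.850 0.000 23.439
      vertex 28.850 14.464 0.000
    endloop
  endfacet
  facet normal 0.0000 0.8510 0.5252
    outer loop
      vertex 0.000 0.000 23.439
      vertex 28.850 14.464 0.000
      vertex 0.000 14.464 0.000
    endloop
  endfacet
  facet normal -1.0000 0.0000 0.0000
    outer loop
      vertex 0.000 0.000 23.439
      vertex 0.000 14.464 0.000
      vertex 0.000 0.000 0.000
    endloop
  endfacet
  facet normal 1.0000 0.0000 0.0000
    outer loop
      vertex 28.850 0.000 0.000
      vertex 28.850 14.464 0.000
      vertex 28.850 0.000 23.439
    endloop
  endfacet
endsolid part

The G0 Z moves step by Δz≈3.348 mm. The G1 loops shrink linearly with z, so the solid tapers from its base footprint up to z≈23.4. Closing with a flat bottom cap and the tapered top and triangulating gives 8 facets — a wedge (ramp): 28.9 × 14.5 mm base, rising to 23.4 mm along the y=0 edge and sloping linearly to z=0 at y=14.5.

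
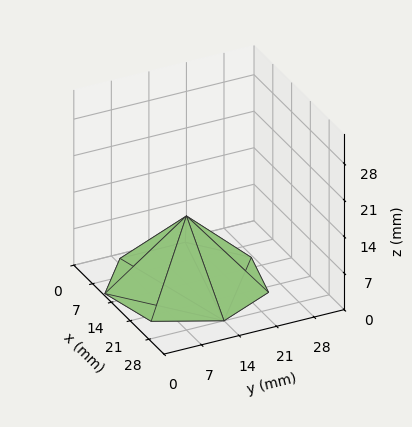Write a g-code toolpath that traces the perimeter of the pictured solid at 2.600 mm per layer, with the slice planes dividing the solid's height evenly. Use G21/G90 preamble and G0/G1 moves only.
Reading the render: the shape is a regular 7-sided pyramid, base circumscribed radius ≈ 14 mm, apex at z ≈ 13 mm (dimensions read to the nearest mm from the axis ticks). For the g-code, the solid's height is divided into equal slices at the stated Δz and each level perimeter traced with G1 moves after a G0 lift.

; perimeter-only toolpath
G21 ; units = mm
G90 ; absolute positioning
G28 ; home
; layer 1
G0 Z2.600
G0 X25.200 Y14.000
G1 X20.983 Y22.757
G1 X11.508 Y24.919
G1 X3.909 Y18.859
G1 X3.909 Y9.141
G1 X11.508 Y3.081
G1 X20.983 Y5.243
G1 X25.200 Y14.000
; layer 2
G0 Z5.200
G0 X22.400 Y14.000
G1 X19.237 Y20.568
G1 X12.131 Y22.189
G1 X6.432 Y17.644
G1 X6.432 Y10.356
G1 X12.131 Y5.811
G1 X19.237 Y7.432
G1 X22.400 Y14.000
; layer 3
G0 Z7.800
G0 X19.600 Y14.000
G1 X17.492 Y18.378
G1 X12.754 Y19.460
G1 X8.954 Y16.430
G1 X8.954 Y11.570
G1 X12.754 Y8.540
G1 X17.492 Y9.622
G1 X19.600 Y14.000
; layer 4
G0 Z10.400
G0 X16.800 Y14.000
G1 X15.746 Y16.189
G1 X13.377 Y16.730
G1 X11.477 Y15.215
G1 X11.477 Y12.785
G1 X13.377 Y11.270
G1 X15.746 Y11.811
G1 X16.800 Y14.000
M2 ; end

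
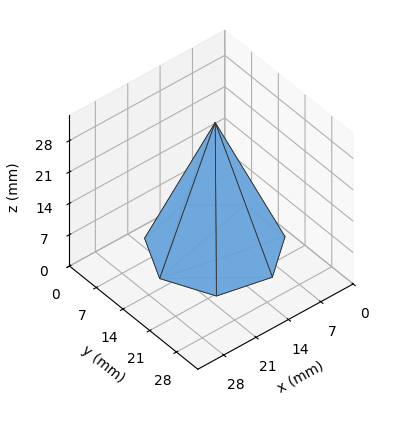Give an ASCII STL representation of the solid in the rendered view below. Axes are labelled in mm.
Reading the render: the shape is a regular 7-sided pyramid, base circumscribed radius ≈ 12 mm, apex at z ≈ 28 mm (dimensions read to the nearest mm from the axis ticks). For the STL, each face is triangulated and given an outward normal.

solid part
  facet normal 0.0000 0.0000 -1.0000
    outer loop
      vertex 9.3 23.7 0.0
      vertex 19.5 21.4 0.0
      vertex 24.0 12.0 0.0
    endloop
  endfacet
  facet normal 0.0000 0.0000 -1.0000
    outer loop
      vertex 1.2 17.2 0.0
      vertex 9.3 23.7 0.0
      vertex 24.0 12.0 0.0
    endloop
  endfacet
  facet normal 0.0000 0.0000 -1.0000
    outer loop
      vertex 1.2 6.8 0.0
      vertex 1.2 17.2 0.0
      vertex 24.0 12.0 0.0
    endloop
  endfacet
  facet normal 0.0000 0.0000 -1.0000
    outer loop
      vertex 9.3 0.3 0.0
      vertex 1.2 6.8 0.0
      vertex 24.0 12.0 0.0
    endloop
  endfacet
  facet normal 0.0000 0.0000 -1.0000
    outer loop
      vertex 19.5 2.6 0.0
      vertex 9.3 0.3 0.0
      vertex 24.0 12.0 0.0
    endloop
  endfacet
  facet normal 0.8413 0.4028 0.3606
    outer loop
      vertex 24.0 12.0 0.0
      vertex 19.5 21.4 0.0
      vertex 12.0 12.0 28.0
    endloop
  endfacet
  facet normal 0.2052 0.9099 0.3604
    outer loop
      vertex 19.5 21.4 0.0
      vertex 9.3 23.7 0.0
      vertex 12.0 12.0 28.0
    endloop
  endfacet
  facet normal -0.5838 0.7275 0.3603
    outer loop
      vertex 9.3 23.7 0.0
      vertex 1.2 17.2 0.0
      vertex 12.0 12.0 28.0
    endloop
  endfacet
  facet normal -0.9330 0.0000 0.3599
    outer loop
      vertex 1.2 17.2 0.0
      vertex 1.2 6.8 0.0
      vertex 12.0 12.0 28.0
    endloop
  endfacet
  facet normal -0.5838 -0.7275 0.3603
    outer loop
      vertex 1.2 6.8 0.0
      vertex 9.3 0.3 0.0
      vertex 12.0 12.0 28.0
    endloop
  endfacet
  facet normal 0.2052 -0.9099 0.3604
    outer loop
      vertex 9.3 0.3 0.0
      vertex 19.5 2.6 0.0
      vertex 12.0 12.0 28.0
    endloop
  endfacet
  facet normal 0.8413 -0.4028 0.3606
    outer loop
      vertex 19.5 2.6 0.0
      vertex 24.0 12.0 0.0
      vertex 12.0 12.0 28.0
    endloop
  endfacet
endsolid part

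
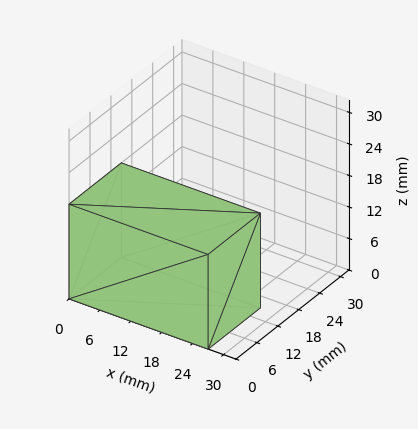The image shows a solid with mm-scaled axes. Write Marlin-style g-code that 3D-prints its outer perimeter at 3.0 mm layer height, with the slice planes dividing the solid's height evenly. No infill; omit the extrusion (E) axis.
Reading the render: the shape is a rectangular box, roughly 27 × 15 mm footprint and 18 mm tall (dimensions read to the nearest mm from the axis ticks). For the g-code, the solid's height is divided into equal slices at the stated Δz and each level perimeter traced with G1 moves after a G0 lift.

; perimeter-only toolpath
G21 ; units = mm
G90 ; absolute positioning
G28 ; home
; layer 1
G0 Z3.0
G0 X0.0 Y0.0
G1 X27.0 Y0.0
G1 X27.0 Y15.0
G1 X0.0 Y15.0
G1 X0.0 Y0.0
; layer 2
G0 Z6.0
G0 X0.0 Y0.0
G1 X27.0 Y0.0
G1 X27.0 Y15.0
G1 X0.0 Y15.0
G1 X0.0 Y0.0
; layer 3
G0 Z9.0
G0 X0.0 Y0.0
G1 X27.0 Y0.0
G1 X27.0 Y15.0
G1 X0.0 Y15.0
G1 X0.0 Y0.0
; layer 4
G0 Z12.0
G0 X0.0 Y0.0
G1 X27.0 Y0.0
G1 X27.0 Y15.0
G1 X0.0 Y15.0
G1 X0.0 Y0.0
; layer 5
G0 Z15.0
G0 X0.0 Y0.0
G1 X27.0 Y0.0
G1 X27.0 Y15.0
G1 X0.0 Y15.0
G1 X0.0 Y0.0
; layer 6
G0 Z18.0
G0 X0.0 Y0.0
G1 X27.0 Y0.0
G1 X27.0 Y15.0
G1 X0.0 Y15.0
G1 X0.0 Y0.0
M2 ; end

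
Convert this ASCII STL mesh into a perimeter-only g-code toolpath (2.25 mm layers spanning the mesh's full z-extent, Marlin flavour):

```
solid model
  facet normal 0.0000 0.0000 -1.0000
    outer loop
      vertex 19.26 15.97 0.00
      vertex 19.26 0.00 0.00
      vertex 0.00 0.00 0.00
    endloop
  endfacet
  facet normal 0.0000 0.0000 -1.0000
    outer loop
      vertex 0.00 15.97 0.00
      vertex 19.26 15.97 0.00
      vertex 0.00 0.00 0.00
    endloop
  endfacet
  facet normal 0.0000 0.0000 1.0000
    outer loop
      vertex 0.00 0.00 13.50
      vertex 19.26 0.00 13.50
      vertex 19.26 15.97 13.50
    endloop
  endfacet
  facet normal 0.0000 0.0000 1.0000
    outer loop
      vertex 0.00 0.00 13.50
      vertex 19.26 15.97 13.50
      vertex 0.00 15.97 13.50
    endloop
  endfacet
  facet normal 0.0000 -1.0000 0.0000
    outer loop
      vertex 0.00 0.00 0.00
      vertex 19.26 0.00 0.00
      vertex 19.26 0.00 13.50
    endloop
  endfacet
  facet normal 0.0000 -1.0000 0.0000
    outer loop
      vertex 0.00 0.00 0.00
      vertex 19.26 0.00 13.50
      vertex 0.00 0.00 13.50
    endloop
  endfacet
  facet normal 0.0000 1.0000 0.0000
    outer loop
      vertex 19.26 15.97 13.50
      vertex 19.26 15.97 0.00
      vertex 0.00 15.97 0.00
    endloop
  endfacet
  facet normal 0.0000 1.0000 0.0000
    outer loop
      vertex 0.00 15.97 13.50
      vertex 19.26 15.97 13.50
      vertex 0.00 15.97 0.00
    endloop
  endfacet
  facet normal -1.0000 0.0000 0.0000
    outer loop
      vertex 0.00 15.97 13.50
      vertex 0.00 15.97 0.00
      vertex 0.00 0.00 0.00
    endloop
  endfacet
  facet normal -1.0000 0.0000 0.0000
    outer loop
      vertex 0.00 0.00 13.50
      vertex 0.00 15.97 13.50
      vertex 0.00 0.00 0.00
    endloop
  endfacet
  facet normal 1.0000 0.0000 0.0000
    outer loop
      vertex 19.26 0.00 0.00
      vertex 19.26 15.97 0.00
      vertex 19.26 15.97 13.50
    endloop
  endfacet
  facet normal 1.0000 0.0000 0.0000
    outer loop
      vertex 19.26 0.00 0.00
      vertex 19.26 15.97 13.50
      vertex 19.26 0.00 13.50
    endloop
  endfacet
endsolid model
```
; perimeter-only toolpath
G21 ; units = mm
G90 ; absolute positioning
G28 ; home
; layer 1
G0 Z2.25
G0 X0.00 Y0.00
G1 X19.26 Y0.00
G1 X19.26 Y15.97
G1 X0.00 Y15.97
G1 X0.00 Y0.00
; layer 2
G0 Z4.50
G0 X0.00 Y0.00
G1 X19.26 Y0.00
G1 X19.26 Y15.97
G1 X0.00 Y15.97
G1 X0.00 Y0.00
; layer 3
G0 Z6.75
G0 X0.00 Y0.00
G1 X19.26 Y0.00
G1 X19.26 Y15.97
G1 X0.00 Y15.97
G1 X0.00 Y0.00
; layer 4
G0 Z9.00
G0 X0.00 Y0.00
G1 X19.26 Y0.00
G1 X19.26 Y15.97
G1 X0.00 Y15.97
G1 X0.00 Y0.00
; layer 5
G0 Z11.25
G0 X0.00 Y0.00
G1 X19.26 Y0.00
G1 X19.26 Y15.97
G1 X0.00 Y15.97
G1 X0.00 Y0.00
; layer 6
G0 Z13.50
G0 X0.00 Y0.00
G1 X19.26 Y0.00
G1 X19.26 Y15.97
G1 X0.00 Y15.97
G1 X0.00 Y0.00
M2 ; end

The solid is a rectangular box, roughly 19.3 × 16 mm footprint and 13.5 mm tall. Slicing at Δz = 2.25 mm — 6 equal slices spanning the solid's height, so layer i sits at z = i·h/6 — gives 6 non-empty perimeters. Each is a 4-segment closed polygon; G0 lifts to the layer z and rapids to the start vertex, then G1 traces the edges.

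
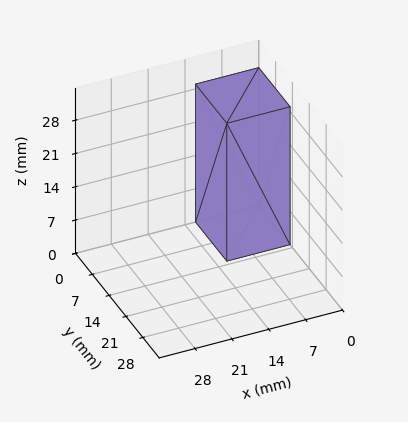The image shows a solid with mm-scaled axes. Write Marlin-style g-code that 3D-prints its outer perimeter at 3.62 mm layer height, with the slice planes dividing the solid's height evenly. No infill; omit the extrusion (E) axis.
Reading the render: the shape is a rectangular box, roughly 12 × 13 mm footprint and 29 mm tall (dimensions read to the nearest mm from the axis ticks). For the g-code, the solid's height is divided into equal slices at the stated Δz and each level perimeter traced with G1 moves after a G0 lift.

; perimeter-only toolpath
G21 ; units = mm
G90 ; absolute positioning
G28 ; home
; layer 1
G0 Z3.62
G0 X0.00 Y0.00
G1 X12.00 Y0.00
G1 X12.00 Y13.00
G1 X0.00 Y13.00
G1 X0.00 Y0.00
; layer 2
G0 Z7.25
G0 X0.00 Y0.00
G1 X12.00 Y0.00
G1 X12.00 Y13.00
G1 X0.00 Y13.00
G1 X0.00 Y0.00
; layer 3
G0 Z10.88
G0 X0.00 Y0.00
G1 X12.00 Y0.00
G1 X12.00 Y13.00
G1 X0.00 Y13.00
G1 X0.00 Y0.00
; layer 4
G0 Z14.50
G0 X0.00 Y0.00
G1 X12.00 Y0.00
G1 X12.00 Y13.00
G1 X0.00 Y13.00
G1 X0.00 Y0.00
; layer 5
G0 Z18.12
G0 X0.00 Y0.00
G1 X12.00 Y0.00
G1 X12.00 Y13.00
G1 X0.00 Y13.00
G1 X0.00 Y0.00
; layer 6
G0 Z21.75
G0 X0.00 Y0.00
G1 X12.00 Y0.00
G1 X12.00 Y13.00
G1 X0.00 Y13.00
G1 X0.00 Y0.00
; layer 7
G0 Z25.38
G0 X0.00 Y0.00
G1 X12.00 Y0.00
G1 X12.00 Y13.00
G1 X0.00 Y13.00
G1 X0.00 Y0.00
; layer 8
G0 Z29.00
G0 X0.00 Y0.00
G1 X12.00 Y0.00
G1 X12.00 Y13.00
G1 X0.00 Y13.00
G1 X0.00 Y0.00
M2 ; end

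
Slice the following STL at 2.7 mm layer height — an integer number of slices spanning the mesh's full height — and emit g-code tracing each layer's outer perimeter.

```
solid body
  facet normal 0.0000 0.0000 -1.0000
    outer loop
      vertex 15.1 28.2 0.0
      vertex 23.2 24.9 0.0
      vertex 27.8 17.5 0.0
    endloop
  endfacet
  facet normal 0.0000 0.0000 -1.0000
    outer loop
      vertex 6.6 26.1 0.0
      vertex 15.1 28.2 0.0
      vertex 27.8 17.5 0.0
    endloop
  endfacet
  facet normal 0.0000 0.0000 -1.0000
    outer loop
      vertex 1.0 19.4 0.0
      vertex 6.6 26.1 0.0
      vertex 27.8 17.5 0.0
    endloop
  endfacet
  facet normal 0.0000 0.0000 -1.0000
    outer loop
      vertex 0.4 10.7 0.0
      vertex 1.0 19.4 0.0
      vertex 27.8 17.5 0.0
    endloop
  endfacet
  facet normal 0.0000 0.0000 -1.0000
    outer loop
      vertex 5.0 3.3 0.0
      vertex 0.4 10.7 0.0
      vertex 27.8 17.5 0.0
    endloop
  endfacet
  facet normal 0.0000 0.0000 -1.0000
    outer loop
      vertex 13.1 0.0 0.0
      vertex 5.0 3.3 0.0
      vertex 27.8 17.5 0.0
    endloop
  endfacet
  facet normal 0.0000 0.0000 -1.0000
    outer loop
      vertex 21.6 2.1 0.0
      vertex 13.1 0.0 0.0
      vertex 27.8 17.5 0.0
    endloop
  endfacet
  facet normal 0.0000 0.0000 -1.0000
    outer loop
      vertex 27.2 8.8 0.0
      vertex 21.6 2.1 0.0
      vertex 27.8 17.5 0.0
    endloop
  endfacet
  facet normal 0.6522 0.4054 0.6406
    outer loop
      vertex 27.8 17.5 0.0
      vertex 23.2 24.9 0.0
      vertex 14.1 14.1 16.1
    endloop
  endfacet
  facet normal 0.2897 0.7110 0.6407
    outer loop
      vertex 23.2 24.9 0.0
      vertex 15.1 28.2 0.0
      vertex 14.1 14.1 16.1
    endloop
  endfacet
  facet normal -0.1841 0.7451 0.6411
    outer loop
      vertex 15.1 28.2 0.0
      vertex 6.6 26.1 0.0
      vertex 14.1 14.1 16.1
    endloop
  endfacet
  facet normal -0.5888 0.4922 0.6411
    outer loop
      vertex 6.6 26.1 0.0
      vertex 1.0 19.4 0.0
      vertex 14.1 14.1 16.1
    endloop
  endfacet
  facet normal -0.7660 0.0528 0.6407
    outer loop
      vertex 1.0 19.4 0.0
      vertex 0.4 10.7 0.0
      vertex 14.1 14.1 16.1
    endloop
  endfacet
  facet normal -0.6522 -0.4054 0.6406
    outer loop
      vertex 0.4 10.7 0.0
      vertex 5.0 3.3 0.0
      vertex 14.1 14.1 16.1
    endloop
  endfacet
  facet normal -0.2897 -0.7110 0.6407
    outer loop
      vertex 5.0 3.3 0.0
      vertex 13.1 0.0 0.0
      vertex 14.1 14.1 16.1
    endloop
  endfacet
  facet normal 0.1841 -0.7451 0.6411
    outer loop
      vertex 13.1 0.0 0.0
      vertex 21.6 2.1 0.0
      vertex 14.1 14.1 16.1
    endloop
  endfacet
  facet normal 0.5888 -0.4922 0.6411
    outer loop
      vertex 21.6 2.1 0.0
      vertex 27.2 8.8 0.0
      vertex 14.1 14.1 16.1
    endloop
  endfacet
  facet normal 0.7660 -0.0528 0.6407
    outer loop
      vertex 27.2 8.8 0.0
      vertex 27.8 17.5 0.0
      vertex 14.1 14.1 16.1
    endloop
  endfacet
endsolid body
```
; perimeter-only toolpath
G21 ; units = mm
G90 ; absolute positioning
G28 ; home
; layer 1
G0 Z2.7
G0 X25.5 Y16.9
G1 X21.7 Y23.1
G1 X14.9 Y25.8
G1 X7.8 Y24.1
G1 X3.2 Y18.5
G1 X2.7 Y11.3
G1 X6.5 Y5.1
G1 X13.3 Y2.3
G1 X20.4 Y4.1
G1 X25.0 Y9.7
G1 X25.5 Y16.9
; layer 2
G0 Z5.4
G0 X23.2 Y16.4
G1 X20.2 Y21.3
G1 X14.8 Y23.5
G1 X9.1 Y22.1
G1 X5.4 Y17.6
G1 X5.0 Y11.8
G1 X8.0 Y6.9
G1 X13.4 Y4.7
G1 X19.1 Y6.1
G1 X22.8 Y10.6
G1 X23.2 Y16.4
; layer 3
G0 Z8.1
G0 X20.9 Y15.8
G1 X18.6 Y19.5
G1 X14.6 Y21.1
G1 X10.3 Y20.1
G1 X7.5 Y16.8
G1 X7.2 Y12.4
G1 X9.6 Y8.7
G1 X13.6 Y7.0
G1 X17.9 Y8.1
G1 X20.6 Y11.4
G1 X20.9 Y15.8
; layer 4
G0 Z10.7
G0 X18.7 Y15.2
G1 X17.1 Y17.7
G1 X14.4 Y18.8
G1 X11.6 Y18.1
G1 X9.7 Y15.9
G1 X9.5 Y13.0
G1 X11.1 Y10.5
G1 X13.8 Y9.4
G1 X16.6 Y10.1
G1 X18.5 Y12.3
G1 X18.7 Y15.2
; layer 5
G0 Z13.4
G0 X16.4 Y14.7
G1 X15.6 Y15.9
G1 X14.3 Y16.4
G1 X12.8 Y16.1
G1 X11.9 Y15.0
G1 X11.8 Y13.5
G1 X12.6 Y12.3
G1 X13.9 Y11.8
G1 X15.3 Y12.1
G1 X16.3 Y13.2
G1 X16.4 Y14.7
M2 ; end

The solid is a regular 10-sided pyramid, base circumscribed radius ≈ 14.1 mm, apex at z ≈ 16.1 mm. Slicing at Δz = 2.7 mm — 6 equal slices spanning the solid's height, so layer i sits at z = i·h/6 — gives 5 non-empty perimeters. Each is a 10-segment closed polygon; G0 lifts to the layer z and rapids to the start vertex, then G1 traces the edges. The cross-section shrinks linearly with z (the slice at the apex is degenerate and omitted).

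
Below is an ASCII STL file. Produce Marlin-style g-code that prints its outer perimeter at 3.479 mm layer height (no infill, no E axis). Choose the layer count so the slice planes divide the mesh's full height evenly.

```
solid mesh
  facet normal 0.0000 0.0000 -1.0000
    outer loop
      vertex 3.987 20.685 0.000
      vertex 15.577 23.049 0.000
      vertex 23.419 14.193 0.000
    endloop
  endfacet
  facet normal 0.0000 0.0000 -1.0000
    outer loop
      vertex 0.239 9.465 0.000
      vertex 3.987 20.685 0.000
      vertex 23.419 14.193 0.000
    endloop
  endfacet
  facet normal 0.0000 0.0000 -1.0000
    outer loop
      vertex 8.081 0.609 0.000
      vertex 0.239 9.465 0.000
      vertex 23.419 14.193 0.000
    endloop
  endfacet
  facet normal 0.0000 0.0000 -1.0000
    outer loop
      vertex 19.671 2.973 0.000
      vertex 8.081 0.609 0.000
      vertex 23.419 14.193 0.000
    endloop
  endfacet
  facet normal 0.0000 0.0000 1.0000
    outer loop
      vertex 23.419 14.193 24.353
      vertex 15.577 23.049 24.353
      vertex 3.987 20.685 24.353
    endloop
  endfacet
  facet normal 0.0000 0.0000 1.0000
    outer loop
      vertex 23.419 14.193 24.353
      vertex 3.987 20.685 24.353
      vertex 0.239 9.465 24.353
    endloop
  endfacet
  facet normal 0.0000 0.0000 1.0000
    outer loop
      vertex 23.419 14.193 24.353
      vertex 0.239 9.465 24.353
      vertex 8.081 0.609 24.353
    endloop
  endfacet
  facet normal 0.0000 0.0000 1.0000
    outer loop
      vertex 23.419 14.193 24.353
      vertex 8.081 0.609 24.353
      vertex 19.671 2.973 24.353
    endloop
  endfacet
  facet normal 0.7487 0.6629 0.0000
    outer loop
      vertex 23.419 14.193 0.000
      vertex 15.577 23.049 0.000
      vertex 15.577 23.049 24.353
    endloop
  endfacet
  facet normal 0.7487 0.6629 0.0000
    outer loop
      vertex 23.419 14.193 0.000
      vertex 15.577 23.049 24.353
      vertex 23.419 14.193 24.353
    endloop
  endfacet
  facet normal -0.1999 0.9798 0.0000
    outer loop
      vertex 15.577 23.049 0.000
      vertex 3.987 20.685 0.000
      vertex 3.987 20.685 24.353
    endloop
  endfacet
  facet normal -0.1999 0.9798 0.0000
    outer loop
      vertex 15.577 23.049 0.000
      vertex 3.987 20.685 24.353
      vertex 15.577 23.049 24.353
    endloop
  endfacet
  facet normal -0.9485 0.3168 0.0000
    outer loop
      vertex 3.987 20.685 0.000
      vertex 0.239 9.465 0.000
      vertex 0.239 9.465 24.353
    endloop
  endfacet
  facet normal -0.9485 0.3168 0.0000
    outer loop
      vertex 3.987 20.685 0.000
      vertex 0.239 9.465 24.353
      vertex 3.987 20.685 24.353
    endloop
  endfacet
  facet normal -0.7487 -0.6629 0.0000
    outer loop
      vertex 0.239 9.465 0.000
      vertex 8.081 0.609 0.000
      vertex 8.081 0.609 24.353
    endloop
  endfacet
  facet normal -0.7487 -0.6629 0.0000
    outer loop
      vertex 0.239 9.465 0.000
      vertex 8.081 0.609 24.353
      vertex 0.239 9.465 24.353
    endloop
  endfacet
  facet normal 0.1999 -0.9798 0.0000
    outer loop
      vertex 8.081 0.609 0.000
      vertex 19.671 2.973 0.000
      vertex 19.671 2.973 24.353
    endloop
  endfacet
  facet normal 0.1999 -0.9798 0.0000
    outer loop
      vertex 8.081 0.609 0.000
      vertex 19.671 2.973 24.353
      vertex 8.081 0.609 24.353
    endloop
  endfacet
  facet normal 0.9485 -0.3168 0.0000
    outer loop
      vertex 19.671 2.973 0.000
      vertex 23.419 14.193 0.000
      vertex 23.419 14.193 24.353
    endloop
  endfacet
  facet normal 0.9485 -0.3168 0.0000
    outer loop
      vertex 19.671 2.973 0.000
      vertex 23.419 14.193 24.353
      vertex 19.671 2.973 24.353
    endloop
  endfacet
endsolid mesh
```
; perimeter-only toolpath
G21 ; units = mm
G90 ; absolute positioning
G28 ; home
; layer 1
G0 Z3.479
G0 X23.419 Y14.193
G1 X15.577 Y23.049
G1 X3.987 Y20.685
G1 X0.239 Y9.465
G1 X8.081 Y0.609
G1 X19.671 Y2.973
G1 X23.419 Y14.193
; layer 2
G0 Z6.958
G0 X23.419 Y14.193
G1 X15.577 Y23.049
G1 X3.987 Y20.685
G1 X0.239 Y9.465
G1 X8.081 Y0.609
G1 X19.671 Y2.973
G1 X23.419 Y14.193
; layer 3
G0 Z10.437
G0 X23.419 Y14.193
G1 X15.577 Y23.049
G1 X3.987 Y20.685
G1 X0.239 Y9.465
G1 X8.081 Y0.609
G1 X19.671 Y2.973
G1 X23.419 Y14.193
; layer 4
G0 Z13.916
G0 X23.419 Y14.193
G1 X15.577 Y23.049
G1 X3.987 Y20.685
G1 X0.239 Y9.465
G1 X8.081 Y0.609
G1 X19.671 Y2.973
G1 X23.419 Y14.193
; layer 5
G0 Z17.395
G0 X23.419 Y14.193
G1 X15.577 Y23.049
G1 X3.987 Y20.685
G1 X0.239 Y9.465
G1 X8.081 Y0.609
G1 X19.671 Y2.973
G1 X23.419 Y14.193
; layer 6
G0 Z20.874
G0 X23.419 Y14.193
G1 X15.577 Y23.049
G1 X3.987 Y20.685
G1 X0.239 Y9.465
G1 X8.081 Y0.609
G1 X19.671 Y2.973
G1 X23.419 Y14.193
; layer 7
G0 Z24.353
G0 X23.419 Y14.193
G1 X15.577 Y23.049
G1 X3.987 Y20.685
G1 X0.239 Y9.465
G1 X8.081 Y0.609
G1 X19.671 Y2.973
G1 X23.419 Y14.193
M2 ; end

The solid is a regular 6-sided prism (a cylinder approximated with 6 flat sides), circumscribed radius ≈ 11.8 mm, height ≈ 24.4 mm. Slicing at Δz = 3.479 mm — 7 equal slices spanning the solid's height, so layer i sits at z = i·h/7 — gives 7 non-empty perimeters. Each is a 6-segment closed polygon; G0 lifts to the layer z and rapids to the start vertex, then G1 traces the edges.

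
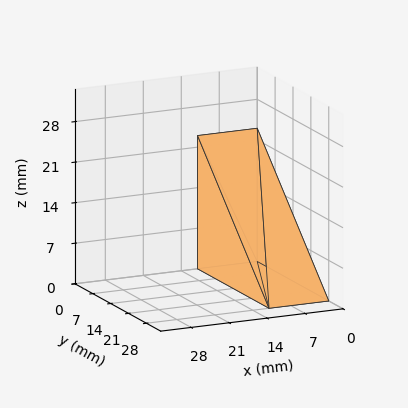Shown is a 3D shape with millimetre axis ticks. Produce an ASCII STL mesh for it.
Reading the render: the shape is a wedge (ramp): 11 × 28 mm base, rising to 23 mm along the y=0 edge and sloping linearly to z=0 at y=28 (dimensions read to the nearest mm from the axis ticks). For the STL, each face is triangulated and given an outward normal.

solid part
  facet normal 0.0000 0.0000 -1.0000
    outer loop
      vertex 11.000 28.000 0.000
      vertex 11.000 0.000 0.000
      vertex 0.000 0.000 0.000
    endloop
  endfacet
  facet normal 0.0000 0.0000 -1.0000
    outer loop
      vertex 0.000 28.000 0.000
      vertex 11.000 28.000 0.000
      vertex 0.000 0.000 0.000
    endloop
  endfacet
  facet normal 0.0000 -1.0000 0.0000
    outer loop
      vertex 0.000 0.000 0.000
      vertex 11.000 0.000 0.000
      vertex 11.000 0.000 23.000
    endloop
  endfacet
  facet normal 0.0000 -1.0000 0.0000
    outer loop
      vertex 0.000 0.000 0.000
      vertex 11.000 0.000 23.000
      vertex 0.000 0.000 23.000
    endloop
  endfacet
  facet normal 0.0000 0.6347 0.7727
    outer loop
      vertex 0.000 0.000 23.000
      vertex 11.000 0.000 23.000
      vertex 11.000 28.000 0.000
    endloop
  endfacet
  facet normal 0.0000 0.6347 0.7727
    outer loop
      vertex 0.000 0.000 23.000
      vertex 11.000 28.000 0.000
      vertex 0.000 28.000 0.000
    endloop
  endfacet
  facet normal -1.0000 0.0000 0.0000
    outer loop
      vertex 0.000 0.000 23.000
      vertex 0.000 28.000 0.000
      vertex 0.000 0.000 0.000
    endloop
  endfacet
  facet normal 1.0000 0.0000 0.0000
    outer loop
      vertex 11.000 0.000 0.000
      vertex 11.000 28.000 0.000
      vertex 11.000 0.000 23.000
    endloop
  endfacet
endsolid part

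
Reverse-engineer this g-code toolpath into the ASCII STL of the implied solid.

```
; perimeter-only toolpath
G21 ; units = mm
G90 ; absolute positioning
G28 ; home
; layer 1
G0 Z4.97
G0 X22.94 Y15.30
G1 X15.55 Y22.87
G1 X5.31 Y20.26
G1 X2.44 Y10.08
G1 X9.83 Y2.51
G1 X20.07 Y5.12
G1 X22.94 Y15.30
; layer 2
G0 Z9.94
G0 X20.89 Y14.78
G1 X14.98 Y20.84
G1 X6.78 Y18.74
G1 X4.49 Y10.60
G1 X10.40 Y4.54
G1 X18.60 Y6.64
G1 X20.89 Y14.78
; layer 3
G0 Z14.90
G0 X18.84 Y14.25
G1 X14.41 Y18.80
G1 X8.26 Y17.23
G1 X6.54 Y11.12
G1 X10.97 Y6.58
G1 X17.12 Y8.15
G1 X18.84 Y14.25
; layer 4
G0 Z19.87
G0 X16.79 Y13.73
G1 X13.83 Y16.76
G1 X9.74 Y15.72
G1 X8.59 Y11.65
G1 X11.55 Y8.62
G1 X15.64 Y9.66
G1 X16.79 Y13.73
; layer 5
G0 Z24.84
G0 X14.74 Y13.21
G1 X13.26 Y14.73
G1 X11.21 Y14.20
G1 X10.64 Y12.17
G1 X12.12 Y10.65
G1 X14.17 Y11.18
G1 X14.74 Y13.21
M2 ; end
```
solid part
  facet normal 0.0000 0.0000 -1.0000
    outer loop
      vertex 3.83 21.77 0.00
      vertex 16.12 24.91 0.00
      vertex 24.99 15.82 0.00
    endloop
  endfacet
  facet normal 0.0000 0.0000 -1.0000
    outer loop
      vertex 0.39 9.56 0.00
      vertex 3.83 21.77 0.00
      vertex 24.99 15.82 0.00
    endloop
  endfacet
  facet normal 0.0000 0.0000 -1.0000
    outer loop
      vertex 9.26 0.47 0.00
      vertex 0.39 9.56 0.00
      vertex 24.99 15.82 0.00
    endloop
  endfacet
  facet normal 0.0000 0.0000 -1.0000
    outer loop
      vertex 21.55 3.61 0.00
      vertex 9.26 0.47 0.00
      vertex 24.99 15.82 0.00
    endloop
  endfacet
  facet normal 0.6715 0.6553 0.3459
    outer loop
      vertex 24.99 15.82 0.00
      vertex 16.12 24.91 0.00
      vertex 12.69 12.69 29.81
    endloop
  endfacet
  facet normal -0.2323 0.9091 0.3459
    outer loop
      vertex 16.12 24.91 0.00
      vertex 3.83 21.77 0.00
      vertex 12.69 12.69 29.81
    endloop
  endfacet
  facet normal -0.9031 0.2544 0.3459
    outer loop
      vertex 3.83 21.77 0.00
      vertex 0.39 9.56 0.00
      vertex 12.69 12.69 29.81
    endloop
  endfacet
  facet normal -0.6715 -0.6553 0.3459
    outer loop
      vertex 0.39 9.56 0.00
      vertex 9.26 0.47 0.00
      vertex 12.69 12.69 29.81
    endloop
  endfacet
  facet normal 0.2323 -0.9091 0.3459
    outer loop
      vertex 9.26 0.47 0.00
      vertex 21.55 3.61 0.00
      vertex 12.69 12.69 29.81
    endloop
  endfacet
  facet normal 0.9031 -0.2544 0.3459
    outer loop
      vertex 21.55 3.61 0.00
      vertex 24.99 15.82 0.00
      vertex 12.69 12.69 29.81
    endloop
  endfacet
endsolid part

The G0 Z moves step by Δz≈4.97 mm. The G1 loops shrink linearly with z, so the solid tapers from its base footprint up to z≈29.8. Closing with a flat bottom cap and the tapered top and triangulating gives 10 facets — a regular 6-sided pyramid, base circumscribed radius ≈ 12.7 mm, apex at z ≈ 29.8 mm.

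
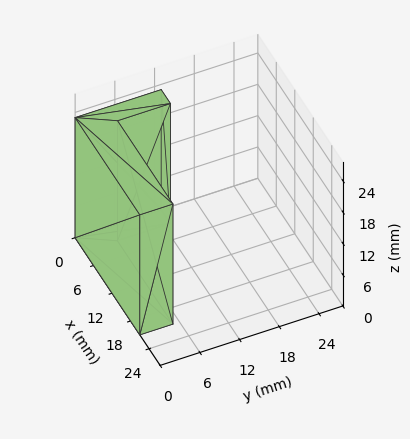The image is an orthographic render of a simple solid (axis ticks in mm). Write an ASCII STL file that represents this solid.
Reading the render: the shape is an L-shaped prism: outer 21 × 13 mm, arm thicknesses ≈ 5 mm (horizontal) and 3 mm (vertical), extruded 23 mm in z (dimensions read to the nearest mm from the axis ticks). For the STL, each face is triangulated and given an outward normal.

solid part
  facet normal 0.0000 0.0000 -1.0000
    outer loop
      vertex 21.000 5.000 0.000
      vertex 21.000 0.000 0.000
      vertex 0.000 0.000 0.000
    endloop
  endfacet
  facet normal 0.0000 0.0000 -1.0000
    outer loop
      vertex 3.000 5.000 0.000
      vertex 21.000 5.000 0.000
      vertex 0.000 0.000 0.000
    endloop
  endfacet
  facet normal 0.0000 0.0000 -1.0000
    outer loop
      vertex 3.000 13.000 0.000
      vertex 3.000 5.000 0.000
      vertex 0.000 0.000 0.000
    endloop
  endfacet
  facet normal 0.0000 0.0000 -1.0000
    outer loop
      vertex 0.000 13.000 0.000
      vertex 3.000 13.000 0.000
      vertex 0.000 0.000 0.000
    endloop
  endfacet
  facet normal 0.0000 0.0000 1.0000
    outer loop
      vertex 0.000 0.000 23.000
      vertex 21.000 0.000 23.000
      vertex 21.000 5.000 23.000
    endloop
  endfacet
  facet normal 0.0000 0.0000 1.0000
    outer loop
      vertex 0.000 0.000 23.000
      vertex 21.000 5.000 23.000
      vertex 3.000 5.000 23.000
    endloop
  endfacet
  facet normal 0.0000 0.0000 1.0000
    outer loop
      vertex 0.000 0.000 23.000
      vertex 3.000 5.000 23.000
      vertex 3.000 13.000 23.000
    endloop
  endfacet
  facet normal 0.0000 0.0000 1.0000
    outer loop
      vertex 0.000 0.000 23.000
      vertex 3.000 13.000 23.000
      vertex 0.000 13.000 23.000
    endloop
  endfacet
  facet normal 0.0000 -1.0000 0.0000
    outer loop
      vertex 0.000 0.000 0.000
      vertex 21.000 0.000 0.000
      vertex 21.000 0.000 23.000
    endloop
  endfacet
  facet normal 0.0000 -1.0000 0.0000
    outer loop
      vertex 0.000 0.000 0.000
      vertex 21.000 0.000 23.000
      vertex 0.000 0.000 23.000
    endloop
  endfacet
  facet normal 1.0000 0.0000 0.0000
    outer loop
      vertex 21.000 0.000 0.000
      vertex 21.000 5.000 0.000
      vertex 21.000 5.000 23.000
    endloop
  endfacet
  facet normal 1.0000 0.0000 0.0000
    outer loop
      vertex 21.000 0.000 0.000
      vertex 21.000 5.000 23.000
      vertex 21.000 0.000 23.000
    endloop
  endfacet
  facet normal 0.0000 1.0000 0.0000
    outer loop
      vertex 21.000 5.000 0.000
      vertex 3.000 5.000 0.000
      vertex 3.000 5.000 23.000
    endloop
  endfacet
  facet normal 0.0000 1.0000 0.0000
    outer loop
      vertex 21.000 5.000 0.000
      vertex 3.000 5.000 23.000
      vertex 21.000 5.000 23.000
    endloop
  endfacet
  facet normal 1.0000 0.0000 0.0000
    outer loop
      vertex 3.000 5.000 0.000
      vertex 3.000 13.000 0.000
      vertex 3.000 13.000 23.000
    endloop
  endfacet
  facet normal 1.0000 0.0000 0.0000
    outer loop
      vertex 3.000 5.000 0.000
      vertex 3.000 13.000 23.000
      vertex 3.000 5.000 23.000
    endloop
  endfacet
  facet normal 0.0000 1.0000 0.0000
    outer loop
      vertex 3.000 13.000 0.000
      vertex 0.000 13.000 0.000
      vertex 0.000 13.000 23.000
    endloop
  endfacet
  facet normal 0.0000 1.0000 0.0000
    outer loop
      vertex 3.000 13.000 0.000
      vertex 0.000 13.000 23.000
      vertex 3.000 13.000 23.000
    endloop
  endfacet
  facet normal -1.0000 0.0000 0.0000
    outer loop
      vertex 0.000 13.000 0.000
      vertex 0.000 0.000 0.000
      vertex 0.000 0.000 23.000
    endloop
  endfacet
  facet normal -1.0000 0.0000 0.0000
    outer loop
      vertex 0.000 13.000 0.000
      vertex 0.000 0.000 23.000
      vertex 0.000 13.000 23.000
    endloop
  endfacet
endsolid part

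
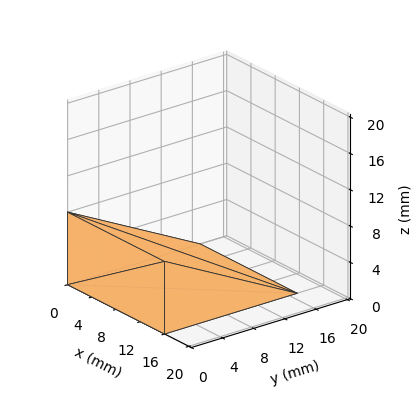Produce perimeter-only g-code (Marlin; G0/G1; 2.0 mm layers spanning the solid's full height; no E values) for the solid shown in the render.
Reading the render: the shape is a wedge (ramp): 16 × 17 mm base, rising to 8 mm along the y=0 edge and sloping linearly to z=0 at y=17 (dimensions read to the nearest mm from the axis ticks). For the g-code, the solid's height is divided into equal slices at the stated Δz and each level perimeter traced with G1 moves after a G0 lift.

; perimeter-only toolpath
G21 ; units = mm
G90 ; absolute positioning
G28 ; home
; layer 1
G0 Z2.0
G0 X0.0 Y0.0
G1 X16.0 Y0.0
G1 X16.0 Y12.8
G1 X0.0 Y12.8
G1 X0.0 Y0.0
; layer 2
G0 Z4.0
G0 X0.0 Y0.0
G1 X16.0 Y0.0
G1 X16.0 Y8.5
G1 X0.0 Y8.5
G1 X0.0 Y0.0
; layer 3
G0 Z6.0
G0 X0.0 Y0.0
G1 X16.0 Y0.0
G1 X16.0 Y4.2
G1 X0.0 Y4.2
G1 X0.0 Y0.0
M2 ; end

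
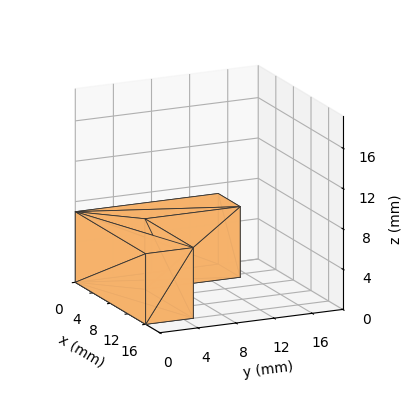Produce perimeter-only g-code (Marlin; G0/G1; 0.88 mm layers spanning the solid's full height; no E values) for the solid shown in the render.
Reading the render: the shape is an L-shaped prism: outer 16 × 15 mm, arm thicknesses ≈ 5 mm (horizontal) and 5 mm (vertical), extruded 7 mm in z (dimensions read to the nearest mm from the axis ticks). For the g-code, the solid's height is divided into equal slices at the stated Δz and each level perimeter traced with G1 moves after a G0 lift.

; perimeter-only toolpath
G21 ; units = mm
G90 ; absolute positioning
G28 ; home
; layer 1
G0 Z0.88
G0 X0.00 Y0.00
G1 X16.00 Y0.00
G1 X16.00 Y5.00
G1 X5.00 Y5.00
G1 X5.00 Y15.00
G1 X0.00 Y15.00
G1 X0.00 Y0.00
; layer 2
G0 Z1.75
G0 X0.00 Y0.00
G1 X16.00 Y0.00
G1 X16.00 Y5.00
G1 X5.00 Y5.00
G1 X5.00 Y15.00
G1 X0.00 Y15.00
G1 X0.00 Y0.00
; layer 3
G0 Z2.62
G0 X0.00 Y0.00
G1 X16.00 Y0.00
G1 X16.00 Y5.00
G1 X5.00 Y5.00
G1 X5.00 Y15.00
G1 X0.00 Y15.00
G1 X0.00 Y0.00
; layer 4
G0 Z3.50
G0 X0.00 Y0.00
G1 X16.00 Y0.00
G1 X16.00 Y5.00
G1 X5.00 Y5.00
G1 X5.00 Y15.00
G1 X0.00 Y15.00
G1 X0.00 Y0.00
; layer 5
G0 Z4.38
G0 X0.00 Y0.00
G1 X16.00 Y0.00
G1 X16.00 Y5.00
G1 X5.00 Y5.00
G1 X5.00 Y15.00
G1 X0.00 Y15.00
G1 X0.00 Y0.00
; layer 6
G0 Z5.25
G0 X0.00 Y0.00
G1 X16.00 Y0.00
G1 X16.00 Y5.00
G1 X5.00 Y5.00
G1 X5.00 Y15.00
G1 X0.00 Y15.00
G1 X0.00 Y0.00
; layer 7
G0 Z6.12
G0 X0.00 Y0.00
G1 X16.00 Y0.00
G1 X16.00 Y5.00
G1 X5.00 Y5.00
G1 X5.00 Y15.00
G1 X0.00 Y15.00
G1 X0.00 Y0.00
; layer 8
G0 Z7.00
G0 X0.00 Y0.00
G1 X16.00 Y0.00
G1 X16.00 Y5.00
G1 X5.00 Y5.00
G1 X5.00 Y15.00
G1 X0.00 Y15.00
G1 X0.00 Y0.00
M2 ; end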